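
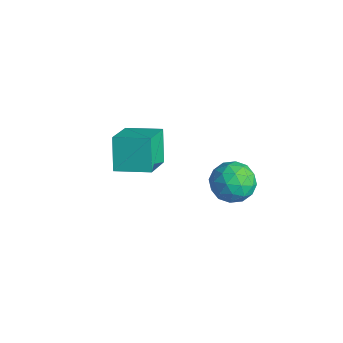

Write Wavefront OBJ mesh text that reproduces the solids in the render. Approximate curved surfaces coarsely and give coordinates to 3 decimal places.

v 2.146 4.223 4.432
v 2.63 4.695 3.848
v 2.49 3.005 3.732
v 2.974 3.477 3.148
v 3.249 3.396 3.994
v 3.037 4.149 4.427
v 2.083 3.551 3.153
v 1.871 4.304 3.586
v 2.592 4.28 3.058
v 3.312 4.184 3.578
v 1.808 3.516 4.002
v 2.528 3.42 4.522
v 2.358 4.566 4.202
v 2.762 3.134 3.378
v 2.924 3.087 3.876
v 3.208 3.364 3.533
v 2.597 4.245 4.542
v 2.882 4.522 4.199
v 3.245 3.759 4.285
v 2.238 3.178 3.381
v 2.523 3.455 3.038
v 1.912 4.336 4.047
v 2.196 4.613 3.704
v 1.875 3.941 3.295
v 2.62 4.6 3.394
v 2.822 3.884 2.982
v 2.298 3.927 2.985
v 2.174 4.37 3.239
v 3.043 4.543 3.699
v 3.245 3.828 3.288
v 3.407 3.78 3.785
v 3.282 4.222 4.04
v 3.021 4.299 3.235
v 1.875 3.872 4.292
v 2.077 3.157 3.881
v 1.838 3.478 3.54
v 1.713 3.92 3.795
v 2.298 3.816 4.598
v 2.5 3.1 4.186
v 2.946 3.33 4.341
v 2.822 3.773 4.595
v 2.099 3.401 4.345
v -1.881 2.062 1.87
v -0.868 0.956 2.829
v -2.594 2.45 3.071
v -1.582 1.345 4.03
v -0.938 3.115 2.09
v 0.074 2.01 3.049
v -1.652 3.504 3.291
v -0.639 2.398 4.25
f 1 38 17
f 38 12 41
f 17 41 6
f 38 41 17
f 1 17 13
f 17 6 18
f 13 18 2
f 17 18 13
f 1 13 22
f 13 2 23
f 22 23 8
f 13 23 22
f 1 22 34
f 22 8 37
f 34 37 11
f 22 37 34
f 1 34 38
f 34 11 42
f 38 42 12
f 34 42 38
f 2 18 29
f 18 6 32
f 29 32 10
f 18 32 29
f 6 41 19
f 41 12 40
f 19 40 5
f 41 40 19
f 12 42 39
f 42 11 35
f 39 35 3
f 42 35 39
f 11 37 36
f 37 8 24
f 36 24 7
f 37 24 36
f 8 23 28
f 23 2 25
f 28 25 9
f 23 25 28
f 4 30 16
f 30 10 31
f 16 31 5
f 30 31 16
f 4 16 14
f 16 5 15
f 14 15 3
f 16 15 14
f 4 14 21
f 14 3 20
f 21 20 7
f 14 20 21
f 4 21 26
f 21 7 27
f 26 27 9
f 21 27 26
f 4 26 30
f 26 9 33
f 30 33 10
f 26 33 30
f 5 31 19
f 31 10 32
f 19 32 6
f 31 32 19
f 3 15 39
f 15 5 40
f 39 40 12
f 15 40 39
f 7 20 36
f 20 3 35
f 36 35 11
f 20 35 36
f 9 27 28
f 27 7 24
f 28 24 8
f 27 24 28
f 10 33 29
f 33 9 25
f 29 25 2
f 33 25 29
f 44 46 43
f 47 44 43
f 43 46 45
f 45 47 43
f 44 50 46
f 48 44 47
f 48 50 44
f 46 50 45
f 49 47 45
f 45 50 49
f 49 48 47
f 50 48 49



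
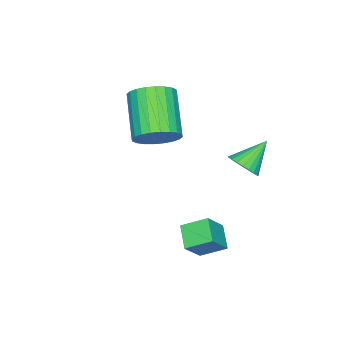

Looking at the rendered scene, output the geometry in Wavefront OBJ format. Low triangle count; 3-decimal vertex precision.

v -1.292 -0.727 -0.078
v -0.523 -0.863 0.793
v -1.706 0.136 0.422
v -0.937 -0 1.293
v -0.623 -0.12 -0.573
v 0.146 -0.256 0.298
v -1.037 0.743 -0.073
v -0.268 0.607 0.798
v -2.398 -3.05 3.345
v -1.786 -3.722 3.394
v -3.05 -4.782 4.644
v -3.662 -4.11 4.595
v -1.687 -3.518 3.667
v -2.951 -4.578 4.918
v -1.696 -3.242 3.891
v -2.96 -4.302 5.142
v -1.812 -2.938 4.032
v -3.076 -3.998 5.283
v -2.017 -2.65 4.068
v -3.281 -3.71 5.319
v -2.28 -2.424 3.994
v -3.544 -3.484 5.245
v -2.562 -2.292 3.822
v -3.825 -3.352 5.072
v -2.818 -2.276 3.576
v -4.082 -3.336 4.827
v -3.01 -2.378 3.296
v -4.274 -3.438 4.546
v -3.109 -2.582 3.022
v -4.373 -3.642 4.273
v -3.1 -2.858 2.798
v -4.364 -3.918 4.049
v -2.984 -3.162 2.657
v -4.248 -4.222 3.908
v -2.779 -3.45 2.621
v -4.043 -4.51 3.872
v -2.516 -3.676 2.695
v -3.78 -4.736 3.946
v -2.235 -3.808 2.868
v -3.498 -4.868 4.118
v -1.978 -3.824 3.113
v -3.242 -4.884 4.364
v -3.228 -0.006 2.544
v -2.778 0.253 2.968
v -4.252 0.346 3.416
v -2.834 0.461 2.819
v -2.949 0.597 2.629
v -3.107 0.642 2.425
v -3.283 0.588 2.24
v -3.451 0.444 2.101
v -3.585 0.231 2.029
v -3.664 -0.018 2.036
v -3.677 -0.265 2.121
v -3.622 -0.473 2.27
v -3.507 -0.609 2.46
v -3.349 -0.654 2.664
v -3.173 -0.6 2.849
v -3.005 -0.456 2.988
v -2.871 -0.243 3.06
v -2.791 0.006 3.053
f 2 4 1
f 5 2 1
f 1 4 3
f 3 5 1
f 2 8 4
f 6 2 5
f 6 8 2
f 4 8 3
f 7 5 3
f 3 8 7
f 7 6 5
f 8 6 7
f 10 9 13
f 10 13 11
f 11 13 14
f 11 14 12
f 13 9 15
f 13 15 14
f 14 15 16
f 14 16 12
f 15 9 17
f 15 17 16
f 16 17 18
f 16 18 12
f 17 9 19
f 17 19 18
f 18 19 20
f 18 20 12
f 19 9 21
f 19 21 20
f 20 21 22
f 20 22 12
f 21 9 23
f 21 23 22
f 22 23 24
f 22 24 12
f 23 9 25
f 23 25 24
f 24 25 26
f 24 26 12
f 25 9 27
f 25 27 26
f 26 27 28
f 26 28 12
f 27 9 29
f 27 29 28
f 28 29 30
f 28 30 12
f 29 9 31
f 29 31 30
f 30 31 32
f 30 32 12
f 31 9 33
f 31 33 32
f 32 33 34
f 32 34 12
f 33 9 35
f 33 35 34
f 34 35 36
f 34 36 12
f 35 9 37
f 35 37 36
f 36 37 38
f 36 38 12
f 37 9 39
f 37 39 38
f 38 39 40
f 38 40 12
f 39 9 41
f 39 41 40
f 40 41 42
f 40 42 12
f 41 9 10
f 41 10 42
f 42 10 11
f 42 11 12
f 44 43 46
f 44 46 45
f 46 43 47
f 46 47 45
f 47 43 48
f 47 48 45
f 48 43 49
f 48 49 45
f 49 43 50
f 49 50 45
f 50 43 51
f 50 51 45
f 51 43 52
f 51 52 45
f 52 43 53
f 52 53 45
f 53 43 54
f 53 54 45
f 54 43 55
f 54 55 45
f 55 43 56
f 55 56 45
f 56 43 57
f 56 57 45
f 57 43 58
f 57 58 45
f 58 43 59
f 58 59 45
f 59 43 60
f 59 60 45
f 60 43 44
f 60 44 45



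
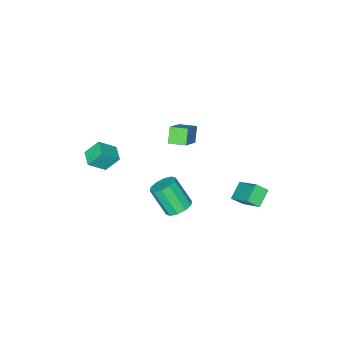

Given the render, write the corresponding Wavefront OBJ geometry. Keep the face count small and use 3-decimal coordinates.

v 0.788 -3.614 -0.015
v 1.77 -4.056 0.88
v 1.321 -2.695 -0.145
v 2.303 -3.137 0.75
v 1.457 -4.143 -1.01
v 2.439 -4.585 -0.115
v 1.99 -3.224 -1.14
v 2.972 -3.666 -0.245
v 0.623 1.677 -2.075
v 1.477 1.842 -2.084
v 1.712 0.707 -0.454
v 0.857 0.543 -0.445
v 1.238 2.22 -1.786
v 1.473 1.085 -0.156
v 0.764 2.391 -1.598
v 0.999 1.256 0.032
v 0.236 2.29 -1.593
v 0.471 1.155 0.037
v -0.144 1.954 -1.772
v 0.09 0.819 -0.142
v -0.232 1.513 -2.066
v 0.003 0.378 -0.436
v 0.007 1.135 -2.364
v 0.242 -0 -0.734
v 0.481 0.964 -2.552
v 0.716 -0.171 -0.922
v 1.009 1.065 -2.557
v 1.244 -0.07 -0.927
v 1.39 1.401 -2.378
v 1.624 0.266 -0.748
v -3.784 3.247 -2.071
v -3.474 4.901 -0.766
v -2.768 3.57 -2.723
v -2.457 5.224 -1.418
v -3.283 2.736 -1.542
v -2.972 4.39 -0.237
v -2.266 3.059 -2.194
v -1.956 4.713 -0.889
v -2.338 -1.479 1.675
v -0.899 -0.737 2.996
v -2.911 -0.558 1.781
v -1.471 0.184 3.102
v -1.769 -1.024 0.798
v -0.329 -0.282 2.119
v -2.341 -0.103 0.904
v -0.902 0.639 2.225
f 2 4 1
f 5 2 1
f 1 4 3
f 3 5 1
f 2 8 4
f 6 2 5
f 6 8 2
f 4 8 3
f 7 5 3
f 3 8 7
f 7 6 5
f 8 6 7
f 10 9 13
f 10 13 11
f 11 13 14
f 11 14 12
f 13 9 15
f 13 15 14
f 14 15 16
f 14 16 12
f 15 9 17
f 15 17 16
f 16 17 18
f 16 18 12
f 17 9 19
f 17 19 18
f 18 19 20
f 18 20 12
f 19 9 21
f 19 21 20
f 20 21 22
f 20 22 12
f 21 9 23
f 21 23 22
f 22 23 24
f 22 24 12
f 23 9 25
f 23 25 24
f 24 25 26
f 24 26 12
f 25 9 27
f 25 27 26
f 26 27 28
f 26 28 12
f 27 9 29
f 27 29 28
f 28 29 30
f 28 30 12
f 29 9 10
f 29 10 30
f 30 10 11
f 30 11 12
f 32 34 31
f 35 32 31
f 31 34 33
f 33 35 31
f 32 38 34
f 36 32 35
f 36 38 32
f 34 38 33
f 37 35 33
f 33 38 37
f 37 36 35
f 38 36 37
f 40 42 39
f 43 40 39
f 39 42 41
f 41 43 39
f 40 46 42
f 44 40 43
f 44 46 40
f 42 46 41
f 45 43 41
f 41 46 45
f 45 44 43
f 46 44 45



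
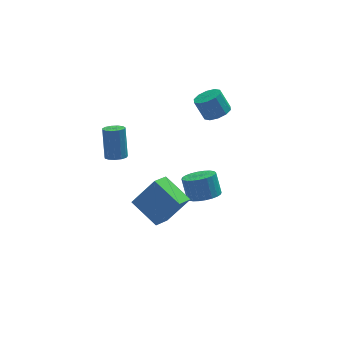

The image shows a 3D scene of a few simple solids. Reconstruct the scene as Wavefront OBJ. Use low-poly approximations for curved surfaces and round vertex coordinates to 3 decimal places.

v -2.484 0.698 2.03
v -1.906 0.963 1.894
v -1.858 1.786 3.694
v -2.436 1.522 3.83
v -2.158 1.207 1.789
v -2.111 2.03 3.589
v -2.514 1.289 1.761
v -2.466 2.112 3.561
v -2.86 1.184 1.818
v -2.812 2.007 3.618
v -3.087 0.925 1.942
v -3.039 1.748 3.742
v -3.122 0.594 2.095
v -3.075 1.417 3.895
v -2.955 0.296 2.226
v -2.907 1.119 4.027
v -2.638 0.126 2.296
v -2.59 0.949 4.096
v -2.272 0.137 2.281
v -2.225 0.961 4.081
v -1.973 0.327 2.186
v -1.926 1.15 3.986
v -1.837 0.635 2.042
v -1.79 1.458 3.842
v 3.993 3.758 2.221
v 4.583 4.396 2.253
v 4.058 4.82 3.491
v 3.467 4.182 3.459
v 4.147 4.586 2.003
v 3.622 5.01 3.241
v 3.652 4.46 1.836
v 3.126 4.884 3.074
v 3.287 4.065 1.816
v 2.761 4.489 3.054
v 3.191 3.554 1.951
v 2.666 3.978 3.189
v 3.402 3.12 2.189
v 2.877 3.544 3.427
v 3.838 2.93 2.439
v 3.313 3.354 3.677
v 4.334 3.056 2.606
v 3.808 3.48 3.844
v 4.699 3.451 2.626
v 4.173 3.875 3.864
v 4.794 3.962 2.491
v 4.269 4.386 3.729
v -1.238 -4.263 0.238
v 0.024 -4.35 1.914
v -2.284 -2.78 1.102
v -1.023 -2.867 2.779
v -0.437 -3.373 -0.319
v 0.824 -3.46 1.358
v -1.484 -1.89 0.546
v -0.222 -1.977 2.222
v 2.43 0.155 -1.937
v 2.918 0.954 -2.288
v 2.737 1.624 -1.015
v 2.25 0.825 -0.663
v 2.55 1.041 -2.385
v 2.37 1.71 -1.112
v 2.164 0.992 -2.415
v 1.984 1.662 -1.141
v 1.818 0.816 -2.371
v 1.638 1.486 -1.098
v 1.566 0.54 -2.261
v 1.386 1.209 -0.988
v 1.445 0.205 -2.102
v 1.265 0.874 -0.829
v 1.474 -0.138 -1.918
v 1.294 0.532 -0.644
v 1.649 -0.436 -1.736
v 1.469 0.234 -0.463
v 1.943 -0.644 -1.585
v 1.762 0.026 -0.312
v 2.31 -0.73 -1.488
v 2.13 -0.061 -0.215
v 2.696 -0.682 -1.459
v 2.516 -0.012 -0.185
v 3.042 -0.506 -1.502
v 2.862 0.164 -0.229
v 3.294 -0.229 -1.612
v 3.114 0.44 -0.339
v 3.415 0.106 -1.771
v 3.235 0.775 -0.498
v 3.386 0.448 -1.956
v 3.206 1.118 -0.682
v 3.211 0.746 -2.137
v 3.031 1.416 -0.864
f 2 1 5
f 2 5 3
f 3 5 6
f 3 6 4
f 5 1 7
f 5 7 6
f 6 7 8
f 6 8 4
f 7 1 9
f 7 9 8
f 8 9 10
f 8 10 4
f 9 1 11
f 9 11 10
f 10 11 12
f 10 12 4
f 11 1 13
f 11 13 12
f 12 13 14
f 12 14 4
f 13 1 15
f 13 15 14
f 14 15 16
f 14 16 4
f 15 1 17
f 15 17 16
f 16 17 18
f 16 18 4
f 17 1 19
f 17 19 18
f 18 19 20
f 18 20 4
f 19 1 21
f 19 21 20
f 20 21 22
f 20 22 4
f 21 1 23
f 21 23 22
f 22 23 24
f 22 24 4
f 23 1 2
f 23 2 24
f 24 2 3
f 24 3 4
f 26 25 29
f 26 29 27
f 27 29 30
f 27 30 28
f 29 25 31
f 29 31 30
f 30 31 32
f 30 32 28
f 31 25 33
f 31 33 32
f 32 33 34
f 32 34 28
f 33 25 35
f 33 35 34
f 34 35 36
f 34 36 28
f 35 25 37
f 35 37 36
f 36 37 38
f 36 38 28
f 37 25 39
f 37 39 38
f 38 39 40
f 38 40 28
f 39 25 41
f 39 41 40
f 40 41 42
f 40 42 28
f 41 25 43
f 41 43 42
f 42 43 44
f 42 44 28
f 43 25 45
f 43 45 44
f 44 45 46
f 44 46 28
f 45 25 26
f 45 26 46
f 46 26 27
f 46 27 28
f 48 50 47
f 51 48 47
f 47 50 49
f 49 51 47
f 48 54 50
f 52 48 51
f 52 54 48
f 50 54 49
f 53 51 49
f 49 54 53
f 53 52 51
f 54 52 53
f 56 55 59
f 56 59 57
f 57 59 60
f 57 60 58
f 59 55 61
f 59 61 60
f 60 61 62
f 60 62 58
f 61 55 63
f 61 63 62
f 62 63 64
f 62 64 58
f 63 55 65
f 63 65 64
f 64 65 66
f 64 66 58
f 65 55 67
f 65 67 66
f 66 67 68
f 66 68 58
f 67 55 69
f 67 69 68
f 68 69 70
f 68 70 58
f 69 55 71
f 69 71 70
f 70 71 72
f 70 72 58
f 71 55 73
f 71 73 72
f 72 73 74
f 72 74 58
f 73 55 75
f 73 75 74
f 74 75 76
f 74 76 58
f 75 55 77
f 75 77 76
f 76 77 78
f 76 78 58
f 77 55 79
f 77 79 78
f 78 79 80
f 78 80 58
f 79 55 81
f 79 81 80
f 80 81 82
f 80 82 58
f 81 55 83
f 81 83 82
f 82 83 84
f 82 84 58
f 83 55 85
f 83 85 84
f 84 85 86
f 84 86 58
f 85 55 87
f 85 87 86
f 86 87 88
f 86 88 58
f 87 55 56
f 87 56 88
f 88 56 57
f 88 57 58



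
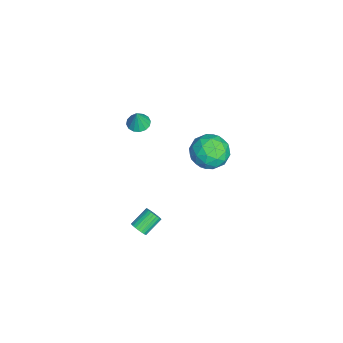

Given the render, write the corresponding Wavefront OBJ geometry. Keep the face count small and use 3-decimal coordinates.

v -0.975 1.454 1.157
v -0.232 1.682 0.176
v -1.808 -0.102 0.164
v -1.065 0.126 -0.817
v -0.577 -0.312 0.249
v -0.062 0.65 0.862
v -1.978 0.93 -0.522
v -1.463 1.892 0.091
v -0.852 1.358 -0.862
v 0.014 0.591 -0.385
v -2.054 0.989 0.725
v -1.188 0.222 1.202
v -0.53 1.704 0.753
v -1.51 -0.124 -0.413
v -1.223 -0.382 0.213
v -0.786 -0.248 -0.363
v -0.431 1.098 1.157
v 0.006 1.232 0.58
v -0.197 0.06 0.623
v -2.046 0.348 -0.24
v -1.609 0.482 -0.817
v -1.254 1.828 0.703
v -0.817 1.962 0.127
v -1.843 1.52 -0.283
v -0.458 1.648 -0.433
v -0.948 0.734 -1.016
v -1.484 1.206 -0.844
v -1.182 1.772 -0.483
v 0.051 1.197 -0.153
v -0.439 0.283 -0.736
v -0.152 0.025 -0.11
v 0.15 0.59 0.251
v -0.314 1.007 -0.763
v -1.601 1.297 1.076
v -2.091 0.383 0.493
v -2.19 0.99 0.089
v -1.888 1.555 0.45
v -1.092 0.846 1.356
v -1.582 -0.068 0.773
v -0.858 -0.192 0.823
v -0.556 0.374 1.184
v -1.726 0.573 1.103
v -4.102 -3.419 -0.466
v -3.672 -3.977 -0.616
v -3.758 -3.501 0.826
v -3.456 -3.676 -0.654
v -3.413 -3.306 -0.642
v -3.555 -2.966 -0.583
v -3.843 -2.748 -0.493
v -4.201 -2.71 -0.395
v -4.532 -2.862 -0.317
v -4.748 -3.163 -0.278
v -4.791 -3.533 -0.29
v -4.649 -3.873 -0.349
v -4.361 -4.091 -0.44
v -4.003 -4.129 -0.537
v 4.247 -2.997 -1.579
v 4.628 -2.983 -1.196
v 3.893 -2.168 -0.498
v 3.513 -2.183 -0.881
v 4.687 -2.823 -1.319
v 3.953 -2.009 -0.621
v 4.68 -2.689 -1.482
v 3.946 -1.875 -0.784
v 4.607 -2.603 -1.66
v 3.873 -1.789 -0.962
v 4.48 -2.576 -1.825
v 3.745 -1.762 -1.127
v 4.316 -2.614 -1.953
v 3.582 -1.8 -1.255
v 4.143 -2.71 -2.024
v 3.408 -1.896 -1.326
v 3.985 -2.849 -2.027
v 3.25 -2.035 -1.329
v 3.867 -3.012 -1.962
v 3.132 -2.197 -1.264
v 3.807 -3.171 -1.839
v 3.073 -2.357 -1.141
v 3.814 -3.305 -1.676
v 3.08 -2.491 -0.978
v 3.887 -3.391 -1.498
v 3.153 -2.577 -0.8
v 4.015 -3.418 -1.333
v 3.28 -2.604 -0.635
v 4.178 -3.38 -1.205
v 3.444 -2.566 -0.507
v 4.352 -3.284 -1.134
v 3.617 -2.47 -0.436
v 4.51 -3.145 -1.131
v 3.775 -2.331 -0.433
f 1 38 17
f 38 12 41
f 17 41 6
f 38 41 17
f 1 17 13
f 17 6 18
f 13 18 2
f 17 18 13
f 1 13 22
f 13 2 23
f 22 23 8
f 13 23 22
f 1 22 34
f 22 8 37
f 34 37 11
f 22 37 34
f 1 34 38
f 34 11 42
f 38 42 12
f 34 42 38
f 2 18 29
f 18 6 32
f 29 32 10
f 18 32 29
f 6 41 19
f 41 12 40
f 19 40 5
f 41 40 19
f 12 42 39
f 42 11 35
f 39 35 3
f 42 35 39
f 11 37 36
f 37 8 24
f 36 24 7
f 37 24 36
f 8 23 28
f 23 2 25
f 28 25 9
f 23 25 28
f 4 30 16
f 30 10 31
f 16 31 5
f 30 31 16
f 4 16 14
f 16 5 15
f 14 15 3
f 16 15 14
f 4 14 21
f 14 3 20
f 21 20 7
f 14 20 21
f 4 21 26
f 21 7 27
f 26 27 9
f 21 27 26
f 4 26 30
f 26 9 33
f 30 33 10
f 26 33 30
f 5 31 19
f 31 10 32
f 19 32 6
f 31 32 19
f 3 15 39
f 15 5 40
f 39 40 12
f 15 40 39
f 7 20 36
f 20 3 35
f 36 35 11
f 20 35 36
f 9 27 28
f 27 7 24
f 28 24 8
f 27 24 28
f 10 33 29
f 33 9 25
f 29 25 2
f 33 25 29
f 44 43 46
f 44 46 45
f 46 43 47
f 46 47 45
f 47 43 48
f 47 48 45
f 48 43 49
f 48 49 45
f 49 43 50
f 49 50 45
f 50 43 51
f 50 51 45
f 51 43 52
f 51 52 45
f 52 43 53
f 52 53 45
f 53 43 54
f 53 54 45
f 54 43 55
f 54 55 45
f 55 43 56
f 55 56 45
f 56 43 44
f 56 44 45
f 58 57 61
f 58 61 59
f 59 61 62
f 59 62 60
f 61 57 63
f 61 63 62
f 62 63 64
f 62 64 60
f 63 57 65
f 63 65 64
f 64 65 66
f 64 66 60
f 65 57 67
f 65 67 66
f 66 67 68
f 66 68 60
f 67 57 69
f 67 69 68
f 68 69 70
f 68 70 60
f 69 57 71
f 69 71 70
f 70 71 72
f 70 72 60
f 71 57 73
f 71 73 72
f 72 73 74
f 72 74 60
f 73 57 75
f 73 75 74
f 74 75 76
f 74 76 60
f 75 57 77
f 75 77 76
f 76 77 78
f 76 78 60
f 77 57 79
f 77 79 78
f 78 79 80
f 78 80 60
f 79 57 81
f 79 81 80
f 80 81 82
f 80 82 60
f 81 57 83
f 81 83 82
f 82 83 84
f 82 84 60
f 83 57 85
f 83 85 84
f 84 85 86
f 84 86 60
f 85 57 87
f 85 87 86
f 86 87 88
f 86 88 60
f 87 57 89
f 87 89 88
f 88 89 90
f 88 90 60
f 89 57 58
f 89 58 90
f 90 58 59
f 90 59 60



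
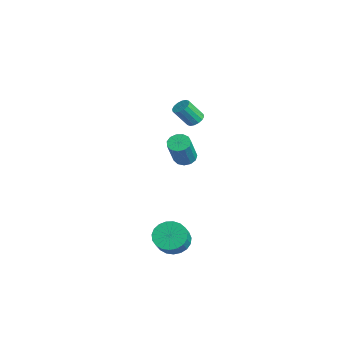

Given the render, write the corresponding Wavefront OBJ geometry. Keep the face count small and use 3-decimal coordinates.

v -0.914 -0.053 3.378
v -0.628 0.333 3.686
v -0.76 -0.482 4.829
v -1.046 -0.867 4.522
v -0.912 0.411 3.709
v -1.044 -0.403 4.853
v -1.196 0.366 3.644
v -1.328 -0.449 4.787
v -1.404 0.208 3.507
v -1.536 -0.607 4.651
v -1.481 -0.02 3.336
v -1.614 -0.834 4.48
v -1.407 -0.256 3.176
v -1.539 -1.071 4.32
v -1.2 -0.438 3.071
v -1.332 -1.253 4.214
v -0.916 -0.517 3.047
v -1.048 -1.331 4.191
v -0.632 -0.471 3.113
v -0.764 -1.286 4.256
v -0.424 -0.313 3.249
v -0.556 -1.128 4.393
v -0.346 -0.086 3.42
v -0.479 -0.9 4.564
v -0.421 0.151 3.58
v -0.553 -0.664 4.724
v 3.261 -2.934 -3.136
v 3.694 -3.517 -3.779
v 4.352 -3.989 -2.908
v 3.919 -3.406 -2.264
v 3.934 -3.193 -3.785
v 4.592 -3.665 -2.913
v 4.057 -2.824 -3.678
v 4.716 -3.296 -2.807
v 4.043 -2.474 -3.478
v 4.702 -2.946 -2.606
v 3.894 -2.204 -3.218
v 4.552 -2.676 -2.347
v 3.635 -2.06 -2.945
v 4.294 -2.532 -2.073
v 3.312 -2.067 -2.704
v 3.97 -2.539 -1.832
v 2.979 -2.224 -2.538
v 3.638 -2.696 -1.666
v 2.695 -2.503 -2.475
v 3.354 -2.976 -1.604
v 2.51 -2.858 -2.527
v 3.168 -3.33 -1.655
v 2.454 -3.225 -2.684
v 3.112 -3.698 -1.812
v 2.537 -3.542 -2.919
v 3.196 -4.015 -2.047
v 2.746 -3.754 -3.191
v 3.404 -4.226 -2.32
v 3.043 -3.824 -3.454
v 3.702 -4.296 -2.583
v 3.379 -3.74 -3.662
v 4.037 -4.212 -2.791
v -3.773 0.46 -1.239
v -3.13 0.558 -1.498
v -2.324 -0.142 0.24
v -2.967 -0.24 0.499
v -3.23 0.894 -1.317
v -2.423 0.194 0.421
v -3.501 1.092 -1.111
v -2.695 0.392 0.627
v -3.859 1.09 -0.946
v -3.053 0.39 0.793
v -4.19 0.887 -0.874
v -3.384 0.187 0.865
v -4.389 0.549 -0.918
v -3.582 -0.151 0.821
v -4.392 0.183 -1.064
v -3.585 -0.517 0.675
v -4.199 -0.096 -1.265
v -3.392 -0.795 0.473
v -3.87 -0.198 -1.459
v -3.064 -0.897 0.279
v -3.511 -0.091 -1.582
v -2.705 -0.791 0.156
v -3.235 0.191 -1.597
v -2.429 -0.509 0.141
f 2 1 5
f 2 5 3
f 3 5 6
f 3 6 4
f 5 1 7
f 5 7 6
f 6 7 8
f 6 8 4
f 7 1 9
f 7 9 8
f 8 9 10
f 8 10 4
f 9 1 11
f 9 11 10
f 10 11 12
f 10 12 4
f 11 1 13
f 11 13 12
f 12 13 14
f 12 14 4
f 13 1 15
f 13 15 14
f 14 15 16
f 14 16 4
f 15 1 17
f 15 17 16
f 16 17 18
f 16 18 4
f 17 1 19
f 17 19 18
f 18 19 20
f 18 20 4
f 19 1 21
f 19 21 20
f 20 21 22
f 20 22 4
f 21 1 23
f 21 23 22
f 22 23 24
f 22 24 4
f 23 1 25
f 23 25 24
f 24 25 26
f 24 26 4
f 25 1 2
f 25 2 26
f 26 2 3
f 26 3 4
f 28 27 31
f 28 31 29
f 29 31 32
f 29 32 30
f 31 27 33
f 31 33 32
f 32 33 34
f 32 34 30
f 33 27 35
f 33 35 34
f 34 35 36
f 34 36 30
f 35 27 37
f 35 37 36
f 36 37 38
f 36 38 30
f 37 27 39
f 37 39 38
f 38 39 40
f 38 40 30
f 39 27 41
f 39 41 40
f 40 41 42
f 40 42 30
f 41 27 43
f 41 43 42
f 42 43 44
f 42 44 30
f 43 27 45
f 43 45 44
f 44 45 46
f 44 46 30
f 45 27 47
f 45 47 46
f 46 47 48
f 46 48 30
f 47 27 49
f 47 49 48
f 48 49 50
f 48 50 30
f 49 27 51
f 49 51 50
f 50 51 52
f 50 52 30
f 51 27 53
f 51 53 52
f 52 53 54
f 52 54 30
f 53 27 55
f 53 55 54
f 54 55 56
f 54 56 30
f 55 27 57
f 55 57 56
f 56 57 58
f 56 58 30
f 57 27 28
f 57 28 58
f 58 28 29
f 58 29 30
f 60 59 63
f 60 63 61
f 61 63 64
f 61 64 62
f 63 59 65
f 63 65 64
f 64 65 66
f 64 66 62
f 65 59 67
f 65 67 66
f 66 67 68
f 66 68 62
f 67 59 69
f 67 69 68
f 68 69 70
f 68 70 62
f 69 59 71
f 69 71 70
f 70 71 72
f 70 72 62
f 71 59 73
f 71 73 72
f 72 73 74
f 72 74 62
f 73 59 75
f 73 75 74
f 74 75 76
f 74 76 62
f 75 59 77
f 75 77 76
f 76 77 78
f 76 78 62
f 77 59 79
f 77 79 78
f 78 79 80
f 78 80 62
f 79 59 81
f 79 81 80
f 80 81 82
f 80 82 62
f 81 59 60
f 81 60 82
f 82 60 61
f 82 61 62



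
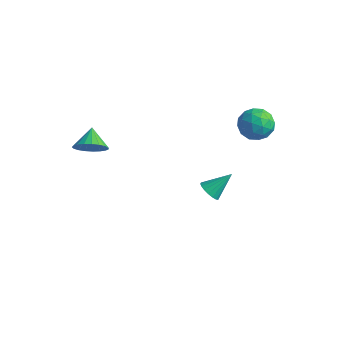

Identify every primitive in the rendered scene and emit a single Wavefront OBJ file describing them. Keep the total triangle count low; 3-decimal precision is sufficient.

v 0.817 2.103 -4.425
v 1.15 1.532 -4.01
v 1.503 3.337 -3.275
v 1.395 1.612 -4.242
v 1.526 1.789 -4.511
v 1.516 2.029 -4.762
v 1.368 2.283 -4.946
v 1.111 2.501 -5.027
v 0.796 2.641 -4.989
v 0.484 2.674 -4.839
v 0.239 2.594 -4.607
v 0.108 2.417 -4.338
v 0.118 2.178 -4.087
v 0.266 1.923 -3.903
v 0.523 1.705 -3.822
v 0.839 1.565 -3.86
v -3.072 -3.846 1.932
v -2.188 -3.322 2.091
v -3.768 -2.894 2.668
v -2.333 -3.144 1.725
v -2.605 -3.088 1.394
v -2.959 -3.162 1.156
v -3.332 -3.355 1.052
v -3.66 -3.633 1.101
v -3.886 -3.947 1.293
v -3.971 -4.244 1.595
v -3.901 -4.472 1.956
v -3.688 -4.592 2.313
v -3.368 -4.582 2.603
v -2.997 -4.446 2.778
v -2.638 -4.205 2.806
v -2.355 -3.902 2.683
v -2.196 -3.59 2.43
v 3.615 3.272 4.228
v 4.613 3.058 3.731
v 2.827 1.962 3.209
v 3.825 1.748 2.712
v 3.667 1.485 3.805
v 4.154 2.294 4.435
v 3.286 2.726 2.505
v 3.773 3.535 3.135
v 4.41 2.721 2.666
v 4.646 1.953 3.47
v 2.794 3.067 3.47
v 3.03 2.299 4.274
v 4.183 3.28 4.069
v 3.257 1.74 2.871
v 3.164 1.585 3.513
v 3.751 1.459 3.221
v 3.913 2.831 4.483
v 4.5 2.705 4.191
v 3.944 1.78 4.234
v 2.94 2.315 2.749
v 3.527 2.189 2.457
v 3.689 3.561 3.719
v 4.276 3.435 3.427
v 3.496 3.24 2.706
v 4.651 2.956 3.151
v 4.187 2.186 2.552
v 3.87 2.761 2.43
v 4.157 3.236 2.801
v 4.789 2.505 3.623
v 4.326 1.735 3.024
v 4.233 1.58 3.667
v 4.519 2.056 4.037
v 4.67 2.307 2.997
v 3.114 3.285 3.916
v 2.651 2.515 3.317
v 2.921 2.964 2.903
v 3.207 3.44 3.273
v 3.253 2.834 4.388
v 2.789 2.064 3.789
v 3.283 1.784 4.139
v 3.57 2.259 4.51
v 2.77 2.713 3.943
f 2 1 4
f 2 4 3
f 4 1 5
f 4 5 3
f 5 1 6
f 5 6 3
f 6 1 7
f 6 7 3
f 7 1 8
f 7 8 3
f 8 1 9
f 8 9 3
f 9 1 10
f 9 10 3
f 10 1 11
f 10 11 3
f 11 1 12
f 11 12 3
f 12 1 13
f 12 13 3
f 13 1 14
f 13 14 3
f 14 1 15
f 14 15 3
f 15 1 16
f 15 16 3
f 16 1 2
f 16 2 3
f 18 17 20
f 18 20 19
f 20 17 21
f 20 21 19
f 21 17 22
f 21 22 19
f 22 17 23
f 22 23 19
f 23 17 24
f 23 24 19
f 24 17 25
f 24 25 19
f 25 17 26
f 25 26 19
f 26 17 27
f 26 27 19
f 27 17 28
f 27 28 19
f 28 17 29
f 28 29 19
f 29 17 30
f 29 30 19
f 30 17 31
f 30 31 19
f 31 17 32
f 31 32 19
f 32 17 33
f 32 33 19
f 33 17 18
f 33 18 19
f 34 71 50
f 71 45 74
f 50 74 39
f 71 74 50
f 34 50 46
f 50 39 51
f 46 51 35
f 50 51 46
f 34 46 55
f 46 35 56
f 55 56 41
f 46 56 55
f 34 55 67
f 55 41 70
f 67 70 44
f 55 70 67
f 34 67 71
f 67 44 75
f 71 75 45
f 67 75 71
f 35 51 62
f 51 39 65
f 62 65 43
f 51 65 62
f 39 74 52
f 74 45 73
f 52 73 38
f 74 73 52
f 45 75 72
f 75 44 68
f 72 68 36
f 75 68 72
f 44 70 69
f 70 41 57
f 69 57 40
f 70 57 69
f 41 56 61
f 56 35 58
f 61 58 42
f 56 58 61
f 37 63 49
f 63 43 64
f 49 64 38
f 63 64 49
f 37 49 47
f 49 38 48
f 47 48 36
f 49 48 47
f 37 47 54
f 47 36 53
f 54 53 40
f 47 53 54
f 37 54 59
f 54 40 60
f 59 60 42
f 54 60 59
f 37 59 63
f 59 42 66
f 63 66 43
f 59 66 63
f 38 64 52
f 64 43 65
f 52 65 39
f 64 65 52
f 36 48 72
f 48 38 73
f 72 73 45
f 48 73 72
f 40 53 69
f 53 36 68
f 69 68 44
f 53 68 69
f 42 60 61
f 60 40 57
f 61 57 41
f 60 57 61
f 43 66 62
f 66 42 58
f 62 58 35
f 66 58 62



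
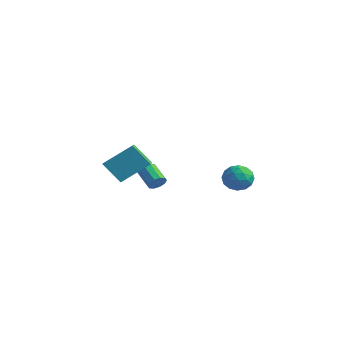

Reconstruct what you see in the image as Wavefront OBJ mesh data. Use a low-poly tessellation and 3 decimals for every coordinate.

v 0.145 -0.969 -1.57
v 0.479 -0.641 -1.148
v -0.691 -0.324 -0.468
v -1.025 -0.651 -0.89
v 0.378 -0.399 -1.435
v -0.793 -0.082 -0.756
v 0.188 -0.374 -1.774
v -0.983 -0.057 -1.095
v -0.019 -0.577 -2.035
v -1.189 -0.259 -1.355
v -0.162 -0.929 -2.118
v -1.333 -0.612 -1.439
v -0.189 -1.296 -1.992
v -1.359 -0.979 -1.312
v -0.087 -1.538 -1.704
v -1.258 -1.221 -1.025
v 0.103 -1.563 -1.365
v -1.068 -1.246 -0.686
v 0.309 -1.361 -1.105
v -0.861 -1.043 -0.425
v 0.453 -1.008 -1.021
v -0.718 -0.691 -0.342
v 1.14 4.189 -2.28
v 1.627 4.503 -1.416
v 2.553 3.437 -2.804
v 3.04 3.751 -1.94
v 2.293 3.028 -1.883
v 1.42 3.493 -1.559
v 2.76 4.447 -2.661
v 1.887 4.912 -2.337
v 2.629 4.662 -1.651
v 2.34 3.786 -1.17
v 1.84 4.154 -3.05
v 1.551 3.278 -2.569
v 1.26 4.412 -1.802
v 2.92 3.528 -2.418
v 2.481 3.103 -2.384
v 2.768 3.287 -1.876
v 1.138 3.819 -1.886
v 1.424 4.003 -1.378
v 1.815 3.136 -1.652
v 2.756 3.937 -2.842
v 3.042 4.121 -2.334
v 1.412 4.653 -2.344
v 1.699 4.837 -1.836
v 2.365 4.804 -2.568
v 2.135 4.69 -1.432
v 2.965 4.248 -1.74
v 2.801 4.657 -2.164
v 2.287 4.931 -1.974
v 1.965 4.175 -1.15
v 2.795 3.733 -1.457
v 2.356 3.308 -1.424
v 1.843 3.581 -1.234
v 2.554 4.269 -1.288
v 1.385 4.207 -2.763
v 2.215 3.765 -3.07
v 2.337 4.359 -2.986
v 1.824 4.632 -2.796
v 1.215 3.692 -2.48
v 2.045 3.25 -2.788
v 1.893 3.009 -2.246
v 1.379 3.283 -2.056
v 1.626 3.671 -2.932
v -0.328 -4.941 1.11
v 0.616 -3.469 2.377
v -1.533 -3.609 0.459
v -0.589 -2.137 1.726
v 0.769 -4.563 -0.146
v 1.713 -3.091 1.121
v -0.436 -3.231 -0.797
v 0.508 -1.759 0.47
f 2 1 5
f 2 5 3
f 3 5 6
f 3 6 4
f 5 1 7
f 5 7 6
f 6 7 8
f 6 8 4
f 7 1 9
f 7 9 8
f 8 9 10
f 8 10 4
f 9 1 11
f 9 11 10
f 10 11 12
f 10 12 4
f 11 1 13
f 11 13 12
f 12 13 14
f 12 14 4
f 13 1 15
f 13 15 14
f 14 15 16
f 14 16 4
f 15 1 17
f 15 17 16
f 16 17 18
f 16 18 4
f 17 1 19
f 17 19 18
f 18 19 20
f 18 20 4
f 19 1 21
f 19 21 20
f 20 21 22
f 20 22 4
f 21 1 2
f 21 2 22
f 22 2 3
f 22 3 4
f 23 60 39
f 60 34 63
f 39 63 28
f 60 63 39
f 23 39 35
f 39 28 40
f 35 40 24
f 39 40 35
f 23 35 44
f 35 24 45
f 44 45 30
f 35 45 44
f 23 44 56
f 44 30 59
f 56 59 33
f 44 59 56
f 23 56 60
f 56 33 64
f 60 64 34
f 56 64 60
f 24 40 51
f 40 28 54
f 51 54 32
f 40 54 51
f 28 63 41
f 63 34 62
f 41 62 27
f 63 62 41
f 34 64 61
f 64 33 57
f 61 57 25
f 64 57 61
f 33 59 58
f 59 30 46
f 58 46 29
f 59 46 58
f 30 45 50
f 45 24 47
f 50 47 31
f 45 47 50
f 26 52 38
f 52 32 53
f 38 53 27
f 52 53 38
f 26 38 36
f 38 27 37
f 36 37 25
f 38 37 36
f 26 36 43
f 36 25 42
f 43 42 29
f 36 42 43
f 26 43 48
f 43 29 49
f 48 49 31
f 43 49 48
f 26 48 52
f 48 31 55
f 52 55 32
f 48 55 52
f 27 53 41
f 53 32 54
f 41 54 28
f 53 54 41
f 25 37 61
f 37 27 62
f 61 62 34
f 37 62 61
f 29 42 58
f 42 25 57
f 58 57 33
f 42 57 58
f 31 49 50
f 49 29 46
f 50 46 30
f 49 46 50
f 32 55 51
f 55 31 47
f 51 47 24
f 55 47 51
f 66 68 65
f 69 66 65
f 65 68 67
f 67 69 65
f 66 72 68
f 70 66 69
f 70 72 66
f 68 72 67
f 71 69 67
f 67 72 71
f 71 70 69
f 72 70 71



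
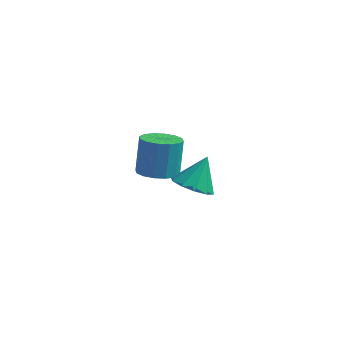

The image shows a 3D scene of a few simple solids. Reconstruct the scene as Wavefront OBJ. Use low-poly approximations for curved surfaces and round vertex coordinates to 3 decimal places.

v 0.281 -3.646 1.099
v 1.045 -3.228 0.588
v 0.679 -2.734 2.441
v 0.537 -2.875 0.499
v -0.068 -2.817 0.64
v -0.54 -3.076 0.956
v -0.699 -3.552 1.327
v -0.483 -4.064 1.611
v 0.024 -4.417 1.7
v 0.63 -4.475 1.559
v 1.102 -4.216 1.243
v 1.26 -3.74 0.872
v -2.838 1.248 -3.034
v -1.88 0.893 -2.835
v -1.945 1.718 -1.048
v -2.902 2.072 -1.246
v -1.806 1.378 -3.057
v -1.871 2.203 -1.269
v -2.008 1.828 -3.272
v -2.073 2.653 -1.484
v -2.432 2.123 -3.423
v -2.497 2.948 -1.635
v -2.965 2.183 -3.47
v -3.03 3.008 -1.682
v -3.464 1.993 -3.4
v -3.529 2.817 -1.612
v -3.795 1.602 -3.232
v -3.86 2.427 -1.445
v -3.869 1.117 -3.011
v -3.934 1.942 -1.223
v -3.667 0.667 -2.796
v -3.732 1.492 -1.008
v -3.243 0.372 -2.645
v -3.308 1.197 -0.857
v -2.71 0.312 -2.598
v -2.775 1.137 -0.81
v -2.211 0.503 -2.668
v -2.276 1.327 -0.88
f 2 1 4
f 2 4 3
f 4 1 5
f 4 5 3
f 5 1 6
f 5 6 3
f 6 1 7
f 6 7 3
f 7 1 8
f 7 8 3
f 8 1 9
f 8 9 3
f 9 1 10
f 9 10 3
f 10 1 11
f 10 11 3
f 11 1 12
f 11 12 3
f 12 1 2
f 12 2 3
f 14 13 17
f 14 17 15
f 15 17 18
f 15 18 16
f 17 13 19
f 17 19 18
f 18 19 20
f 18 20 16
f 19 13 21
f 19 21 20
f 20 21 22
f 20 22 16
f 21 13 23
f 21 23 22
f 22 23 24
f 22 24 16
f 23 13 25
f 23 25 24
f 24 25 26
f 24 26 16
f 25 13 27
f 25 27 26
f 26 27 28
f 26 28 16
f 27 13 29
f 27 29 28
f 28 29 30
f 28 30 16
f 29 13 31
f 29 31 30
f 30 31 32
f 30 32 16
f 31 13 33
f 31 33 32
f 32 33 34
f 32 34 16
f 33 13 35
f 33 35 34
f 34 35 36
f 34 36 16
f 35 13 37
f 35 37 36
f 36 37 38
f 36 38 16
f 37 13 14
f 37 14 38
f 38 14 15
f 38 15 16



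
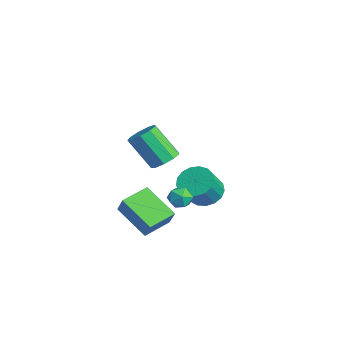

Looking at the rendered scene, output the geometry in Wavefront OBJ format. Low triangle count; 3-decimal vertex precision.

v 2.682 0.72 -1.224
v 3.063 0.57 -1.771
v 2.917 -0.27 -0.789
v 3.298 -0.42 -1.336
v 3.507 0.06 -0.896
v 3.361 0.671 -1.165
v 2.619 -0.371 -1.395
v 2.473 0.24 -1.664
v 3.024 -0.104 -1.877
v 3.572 0.162 -1.569
v 2.408 0.138 -0.991
v 2.956 0.404 -0.683
v 2.783 -1.493 -3.656
v 1.258 -2.333 -2.592
v 2.232 -0.118 -3.359
v 0.707 -0.958 -2.296
v 3.433 -1.442 -2.684
v 1.908 -2.282 -1.621
v 2.882 -0.067 -2.388
v 1.357 -0.907 -1.324
v 2.9 -0.522 1.282
v 3.522 -0.34 1.716
v 2.702 -1.195 3.252
v 2.08 -1.378 2.818
v 3.161 0.052 1.741
v 2.34 -0.804 3.277
v 2.678 0.175 1.552
v 1.857 -0.68 3.087
v 2.299 -0.028 1.236
v 1.478 -0.883 2.772
v 2.201 -0.462 0.942
v 1.38 -1.318 2.477
v 2.431 -0.925 0.807
v 1.61 -1.78 2.343
v 2.88 -1.199 0.894
v 2.059 -2.054 2.43
v 3.339 -1.156 1.163
v 2.518 -2.012 2.699
v 3.593 -0.817 1.488
v 2.772 -1.673 3.024
v -1.42 2.995 -3.987
v -0.605 3.533 -4.074
v 0.035 2.762 -2.84
v -0.78 2.225 -2.753
v -0.873 3.782 -3.78
v -0.233 3.011 -2.546
v -1.266 3.85 -3.533
v -0.626 3.079 -2.299
v -1.694 3.723 -3.391
v -1.054 2.952 -2.156
v -2.06 3.429 -3.385
v -1.419 2.658 -2.15
v -2.279 3.036 -3.517
v -1.638 2.265 -2.282
v -2.301 2.633 -3.756
v -1.661 1.863 -2.522
v -2.122 2.314 -4.049
v -1.481 1.543 -2.815
v -1.781 2.15 -4.328
v -1.141 1.38 -3.093
v -1.359 2.181 -4.528
v -0.718 1.41 -3.294
v -0.95 2.397 -4.605
v -0.309 1.626 -3.37
v -0.649 2.751 -4.54
v -0.008 1.98 -3.306
v -0.524 3.161 -4.349
v 0.116 2.39 -3.114
f 1 12 6
f 1 6 2
f 1 2 8
f 1 8 11
f 1 11 12
f 2 6 10
f 6 12 5
f 12 11 3
f 11 8 7
f 8 2 9
f 4 10 5
f 4 5 3
f 4 3 7
f 4 7 9
f 4 9 10
f 5 10 6
f 3 5 12
f 7 3 11
f 9 7 8
f 10 9 2
f 14 16 13
f 17 14 13
f 13 16 15
f 15 17 13
f 14 20 16
f 18 14 17
f 18 20 14
f 16 20 15
f 19 17 15
f 15 20 19
f 19 18 17
f 20 18 19
f 22 21 25
f 22 25 23
f 23 25 26
f 23 26 24
f 25 21 27
f 25 27 26
f 26 27 28
f 26 28 24
f 27 21 29
f 27 29 28
f 28 29 30
f 28 30 24
f 29 21 31
f 29 31 30
f 30 31 32
f 30 32 24
f 31 21 33
f 31 33 32
f 32 33 34
f 32 34 24
f 33 21 35
f 33 35 34
f 34 35 36
f 34 36 24
f 35 21 37
f 35 37 36
f 36 37 38
f 36 38 24
f 37 21 39
f 37 39 38
f 38 39 40
f 38 40 24
f 39 21 22
f 39 22 40
f 40 22 23
f 40 23 24
f 42 41 45
f 42 45 43
f 43 45 46
f 43 46 44
f 45 41 47
f 45 47 46
f 46 47 48
f 46 48 44
f 47 41 49
f 47 49 48
f 48 49 50
f 48 50 44
f 49 41 51
f 49 51 50
f 50 51 52
f 50 52 44
f 51 41 53
f 51 53 52
f 52 53 54
f 52 54 44
f 53 41 55
f 53 55 54
f 54 55 56
f 54 56 44
f 55 41 57
f 55 57 56
f 56 57 58
f 56 58 44
f 57 41 59
f 57 59 58
f 58 59 60
f 58 60 44
f 59 41 61
f 59 61 60
f 60 61 62
f 60 62 44
f 61 41 63
f 61 63 62
f 62 63 64
f 62 64 44
f 63 41 65
f 63 65 64
f 64 65 66
f 64 66 44
f 65 41 67
f 65 67 66
f 66 67 68
f 66 68 44
f 67 41 42
f 67 42 68
f 68 42 43
f 68 43 44



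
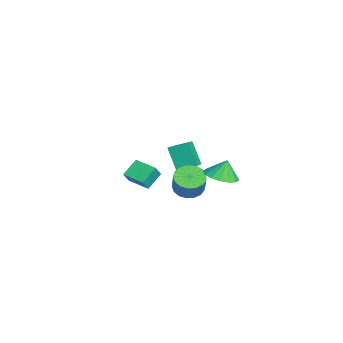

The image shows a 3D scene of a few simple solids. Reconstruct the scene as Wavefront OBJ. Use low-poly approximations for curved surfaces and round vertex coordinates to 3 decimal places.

v 0.173 -3.043 -1.201
v -0.49 -2.29 -0.49
v 1.139 -2.066 -1.335
v 0.476 -1.313 -0.624
v 0.604 -3.367 -0.456
v -0.059 -2.614 0.255
v 1.57 -2.39 -0.59
v 0.907 -1.637 0.121
v 3.69 1.541 1.004
v 4.367 2.248 0.857
v 3.57 1.879 2.076
v 3.92 2.466 0.738
v 3.41 2.437 0.69
v 2.976 2.167 0.726
v 2.733 1.73 0.837
v 2.747 1.242 0.993
v 3.013 0.834 1.151
v 3.461 0.615 1.271
v 3.97 0.645 1.319
v 4.405 0.915 1.282
v 4.648 1.352 1.172
v 4.634 1.84 1.016
v -4.471 -0.194 -1.345
v -3.502 -0.558 -0.892
v -4.264 0.928 -0.886
v -3.295 0.565 -0.433
v -3.645 0.235 -2.767
v -2.676 -0.128 -2.314
v -3.438 1.358 -2.308
v -2.469 0.994 -1.855
v 0.014 0.24 -1.997
v 0.772 0.485 -2.436
v 1.464 0.484 -1.243
v 0.706 0.24 -0.803
v 0.587 0.864 -2.329
v 1.279 0.864 -1.135
v 0.271 1.101 -2.145
v 0.963 1.1 -0.951
v -0.104 1.14 -1.928
v 0.588 1.139 -0.734
v -0.453 0.973 -1.726
v 0.239 0.972 -0.532
v -0.694 0.638 -1.586
v -0.002 0.638 -0.393
v -0.773 0.213 -1.541
v -0.081 0.212 -0.347
v -0.672 -0.207 -1.6
v 0.02 -0.208 -0.406
v -0.413 -0.524 -1.75
v 0.279 -0.525 -0.556
v -0.057 -0.666 -1.956
v 0.635 -0.667 -0.762
v 0.315 -0.6 -2.172
v 1.007 -0.601 -0.978
v 0.619 -0.342 -2.348
v 1.311 -0.343 -1.154
v 0.784 0.05 -2.443
v 1.476 0.049 -1.249
f 2 4 1
f 5 2 1
f 1 4 3
f 3 5 1
f 2 8 4
f 6 2 5
f 6 8 2
f 4 8 3
f 7 5 3
f 3 8 7
f 7 6 5
f 8 6 7
f 10 9 12
f 10 12 11
f 12 9 13
f 12 13 11
f 13 9 14
f 13 14 11
f 14 9 15
f 14 15 11
f 15 9 16
f 15 16 11
f 16 9 17
f 16 17 11
f 17 9 18
f 17 18 11
f 18 9 19
f 18 19 11
f 19 9 20
f 19 20 11
f 20 9 21
f 20 21 11
f 21 9 22
f 21 22 11
f 22 9 10
f 22 10 11
f 24 26 23
f 27 24 23
f 23 26 25
f 25 27 23
f 24 30 26
f 28 24 27
f 28 30 24
f 26 30 25
f 29 27 25
f 25 30 29
f 29 28 27
f 30 28 29
f 32 31 35
f 32 35 33
f 33 35 36
f 33 36 34
f 35 31 37
f 35 37 36
f 36 37 38
f 36 38 34
f 37 31 39
f 37 39 38
f 38 39 40
f 38 40 34
f 39 31 41
f 39 41 40
f 40 41 42
f 40 42 34
f 41 31 43
f 41 43 42
f 42 43 44
f 42 44 34
f 43 31 45
f 43 45 44
f 44 45 46
f 44 46 34
f 45 31 47
f 45 47 46
f 46 47 48
f 46 48 34
f 47 31 49
f 47 49 48
f 48 49 50
f 48 50 34
f 49 31 51
f 49 51 50
f 50 51 52
f 50 52 34
f 51 31 53
f 51 53 52
f 52 53 54
f 52 54 34
f 53 31 55
f 53 55 54
f 54 55 56
f 54 56 34
f 55 31 57
f 55 57 56
f 56 57 58
f 56 58 34
f 57 31 32
f 57 32 58
f 58 32 33
f 58 33 34



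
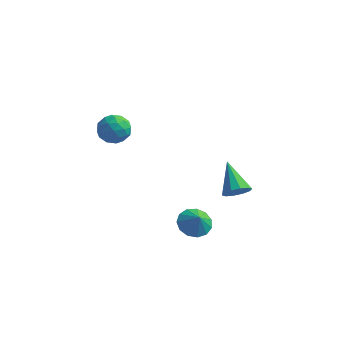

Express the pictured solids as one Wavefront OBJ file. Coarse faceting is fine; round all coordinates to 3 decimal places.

v 0.062 -1.693 -3.875
v 0.925 -1.374 -4.211
v 0.538 -2.067 -3.005
v 0.711 -0.96 -3.916
v 0.29 -0.779 -3.607
v -0.203 -0.888 -3.384
v -0.612 -1.252 -3.317
v -0.807 -1.757 -3.426
v -0.726 -2.242 -3.679
v -0.395 -2.552 -3.993
v 0.081 -2.59 -4.27
v 0.551 -2.343 -4.422
v 0.866 -1.89 -4.4
v 1.579 0.382 -2.287
v 2.216 0.424 -1.757
v 0.421 1.598 -0.993
v 2.258 0.815 -2.087
v 2.041 1.04 -2.493
v 1.647 1.014 -2.821
v 1.227 0.747 -2.945
v 0.942 0.34 -2.817
v 0.9 -0.051 -2.488
v 1.117 -0.276 -2.082
v 1.511 -0.25 -1.754
v 1.931 0.017 -1.63
v -4.056 -3.038 4.285
v -3.185 -2.811 3.931
v -4.335 -3.929 3.029
v -3.464 -3.702 2.675
v -3.535 -4.262 3.461
v -3.363 -3.711 4.237
v -4.157 -3.029 2.723
v -3.985 -2.478 3.499
v -3.247 -2.805 2.966
v -2.863 -3.567 3.421
v -4.657 -3.173 3.539
v -4.273 -3.935 3.994
v -3.596 -2.846 4.218
v -3.924 -3.894 2.742
v -3.966 -4.223 3.204
v -3.454 -4.09 2.995
v -3.701 -3.375 4.398
v -3.189 -3.242 4.19
v -3.395 -4.095 3.913
v -4.331 -3.498 2.77
v -3.819 -3.365 2.562
v -4.066 -2.65 3.965
v -3.554 -2.517 3.756
v -4.125 -2.645 3.047
v -3.121 -2.709 3.443
v -3.285 -3.233 2.704
v -3.692 -2.838 2.733
v -3.591 -2.514 3.189
v -2.895 -3.157 3.71
v -3.059 -3.681 2.972
v -3.101 -4.01 3.434
v -3 -3.686 3.89
v -2.932 -3.154 3.143
v -4.461 -3.059 3.988
v -4.625 -3.583 3.25
v -4.52 -3.054 3.07
v -4.419 -2.73 3.526
v -4.235 -3.507 4.256
v -4.399 -4.031 3.517
v -3.929 -4.226 3.771
v -3.828 -3.902 4.227
v -4.588 -3.586 3.817
f 2 1 4
f 2 4 3
f 4 1 5
f 4 5 3
f 5 1 6
f 5 6 3
f 6 1 7
f 6 7 3
f 7 1 8
f 7 8 3
f 8 1 9
f 8 9 3
f 9 1 10
f 9 10 3
f 10 1 11
f 10 11 3
f 11 1 12
f 11 12 3
f 12 1 13
f 12 13 3
f 13 1 2
f 13 2 3
f 15 14 17
f 15 17 16
f 17 14 18
f 17 18 16
f 18 14 19
f 18 19 16
f 19 14 20
f 19 20 16
f 20 14 21
f 20 21 16
f 21 14 22
f 21 22 16
f 22 14 23
f 22 23 16
f 23 14 24
f 23 24 16
f 24 14 25
f 24 25 16
f 25 14 15
f 25 15 16
f 26 63 42
f 63 37 66
f 42 66 31
f 63 66 42
f 26 42 38
f 42 31 43
f 38 43 27
f 42 43 38
f 26 38 47
f 38 27 48
f 47 48 33
f 38 48 47
f 26 47 59
f 47 33 62
f 59 62 36
f 47 62 59
f 26 59 63
f 59 36 67
f 63 67 37
f 59 67 63
f 27 43 54
f 43 31 57
f 54 57 35
f 43 57 54
f 31 66 44
f 66 37 65
f 44 65 30
f 66 65 44
f 37 67 64
f 67 36 60
f 64 60 28
f 67 60 64
f 36 62 61
f 62 33 49
f 61 49 32
f 62 49 61
f 33 48 53
f 48 27 50
f 53 50 34
f 48 50 53
f 29 55 41
f 55 35 56
f 41 56 30
f 55 56 41
f 29 41 39
f 41 30 40
f 39 40 28
f 41 40 39
f 29 39 46
f 39 28 45
f 46 45 32
f 39 45 46
f 29 46 51
f 46 32 52
f 51 52 34
f 46 52 51
f 29 51 55
f 51 34 58
f 55 58 35
f 51 58 55
f 30 56 44
f 56 35 57
f 44 57 31
f 56 57 44
f 28 40 64
f 40 30 65
f 64 65 37
f 40 65 64
f 32 45 61
f 45 28 60
f 61 60 36
f 45 60 61
f 34 52 53
f 52 32 49
f 53 49 33
f 52 49 53
f 35 58 54
f 58 34 50
f 54 50 27
f 58 50 54



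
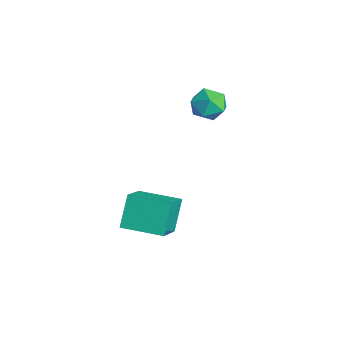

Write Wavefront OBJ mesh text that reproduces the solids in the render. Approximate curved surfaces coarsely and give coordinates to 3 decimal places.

v 0.219 -3.22 -0.586
v 1.709 -4.267 0.65
v 1.477 -1.528 -0.669
v 2.967 -2.575 0.567
v 1.013 -3.885 -2.107
v 2.503 -4.932 -0.871
v 2.271 -2.193 -2.19
v 3.761 -3.24 -0.954
v -4.057 2.165 2.04
v -3.224 2.497 1.492
v -3.296 0.663 2.288
v -2.463 0.995 1.74
v -2.673 1.413 2.682
v -3.143 2.341 2.529
v -3.377 0.819 1.251
v -3.847 1.747 1.098
v -2.803 1.665 1.005
v -2.368 2.032 1.889
v -4.152 1.128 1.891
v -3.717 1.495 2.775
f 2 4 1
f 5 2 1
f 1 4 3
f 3 5 1
f 2 8 4
f 6 2 5
f 6 8 2
f 4 8 3
f 7 5 3
f 3 8 7
f 7 6 5
f 8 6 7
f 9 20 14
f 9 14 10
f 9 10 16
f 9 16 19
f 9 19 20
f 10 14 18
f 14 20 13
f 20 19 11
f 19 16 15
f 16 10 17
f 12 18 13
f 12 13 11
f 12 11 15
f 12 15 17
f 12 17 18
f 13 18 14
f 11 13 20
f 15 11 19
f 17 15 16
f 18 17 10



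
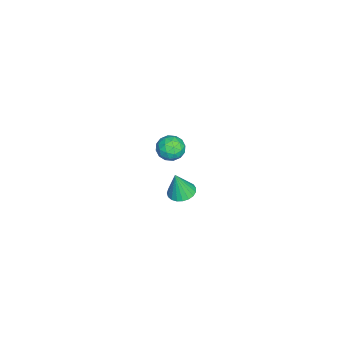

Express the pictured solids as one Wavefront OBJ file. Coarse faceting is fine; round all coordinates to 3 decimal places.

v -0.597 1.494 -4.605
v 0.127 1.393 -4.72
v -0.403 1.206 -3.135
v 0.114 1.694 -4.659
v -0.023 1.961 -4.589
v -0.258 2.147 -4.521
v -0.552 2.22 -4.468
v -0.854 2.168 -4.439
v -1.111 1.999 -4.438
v -1.28 1.743 -4.466
v -1.33 1.444 -4.518
v -1.253 1.153 -4.585
v -1.063 0.922 -4.656
v -0.792 0.789 -4.717
v -0.487 0.779 -4.759
v -0.202 0.892 -4.775
v 0.016 1.109 -4.761
v 2.749 2.116 2.239
v 3.211 2.365 2.755
v 3.289 1.055 2.265
v 3.751 1.304 2.781
v 3.041 1.201 2.943
v 2.707 1.857 2.926
v 3.793 1.563 2.094
v 3.459 2.219 2.077
v 3.857 2.023 2.665
v 3.391 1.799 3.19
v 3.109 1.621 1.83
v 2.643 1.397 2.355
v 2.932 2.334 2.495
v 3.568 1.086 2.525
v 3.15 1.026 2.62
v 3.422 1.172 2.924
v 2.636 2.035 2.595
v 2.908 2.181 2.899
v 2.808 1.497 3.009
v 3.592 1.239 2.121
v 3.864 1.385 2.425
v 3.078 2.248 2.096
v 3.35 2.394 2.4
v 3.692 1.923 2.011
v 3.584 2.279 2.745
v 3.901 1.655 2.761
v 3.926 1.808 2.357
v 3.73 2.193 2.347
v 3.31 2.147 3.053
v 3.628 1.523 3.069
v 3.21 1.463 3.164
v 3.014 1.848 3.154
v 3.69 1.946 3.001
v 2.872 1.897 1.951
v 3.19 1.273 1.967
v 3.486 1.572 1.866
v 3.29 1.957 1.856
v 2.599 1.765 2.259
v 2.916 1.141 2.275
v 2.77 1.227 2.673
v 2.574 1.612 2.663
v 2.81 1.474 2.019
f 2 1 4
f 2 4 3
f 4 1 5
f 4 5 3
f 5 1 6
f 5 6 3
f 6 1 7
f 6 7 3
f 7 1 8
f 7 8 3
f 8 1 9
f 8 9 3
f 9 1 10
f 9 10 3
f 10 1 11
f 10 11 3
f 11 1 12
f 11 12 3
f 12 1 13
f 12 13 3
f 13 1 14
f 13 14 3
f 14 1 15
f 14 15 3
f 15 1 16
f 15 16 3
f 16 1 17
f 16 17 3
f 17 1 2
f 17 2 3
f 18 55 34
f 55 29 58
f 34 58 23
f 55 58 34
f 18 34 30
f 34 23 35
f 30 35 19
f 34 35 30
f 18 30 39
f 30 19 40
f 39 40 25
f 30 40 39
f 18 39 51
f 39 25 54
f 51 54 28
f 39 54 51
f 18 51 55
f 51 28 59
f 55 59 29
f 51 59 55
f 19 35 46
f 35 23 49
f 46 49 27
f 35 49 46
f 23 58 36
f 58 29 57
f 36 57 22
f 58 57 36
f 29 59 56
f 59 28 52
f 56 52 20
f 59 52 56
f 28 54 53
f 54 25 41
f 53 41 24
f 54 41 53
f 25 40 45
f 40 19 42
f 45 42 26
f 40 42 45
f 21 47 33
f 47 27 48
f 33 48 22
f 47 48 33
f 21 33 31
f 33 22 32
f 31 32 20
f 33 32 31
f 21 31 38
f 31 20 37
f 38 37 24
f 31 37 38
f 21 38 43
f 38 24 44
f 43 44 26
f 38 44 43
f 21 43 47
f 43 26 50
f 47 50 27
f 43 50 47
f 22 48 36
f 48 27 49
f 36 49 23
f 48 49 36
f 20 32 56
f 32 22 57
f 56 57 29
f 32 57 56
f 24 37 53
f 37 20 52
f 53 52 28
f 37 52 53
f 26 44 45
f 44 24 41
f 45 41 25
f 44 41 45
f 27 50 46
f 50 26 42
f 46 42 19
f 50 42 46



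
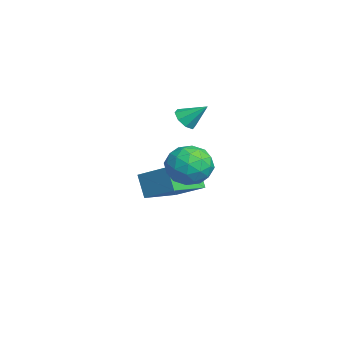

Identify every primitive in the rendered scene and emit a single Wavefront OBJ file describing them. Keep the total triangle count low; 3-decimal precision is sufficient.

v -0.602 -3.262 2.448
v -0.263 -2.972 1.989
v -0.258 -2.358 3.272
v -0.726 -2.813 2.008
v -1.116 -2.918 2.286
v -1.205 -3.223 2.658
v -0.94 -3.552 2.907
v -0.477 -3.71 2.888
v -0.087 -3.606 2.61
v 0.002 -3.3 2.238
v 2.754 -3.31 1.638
v 3.482 -2.849 2.258
v 3.998 -4.151 0.802
v 4.726 -3.69 1.422
v 4.061 -4.409 1.831
v 3.292 -3.89 2.347
v 4.188 -3.11 0.713
v 3.419 -2.591 1.229
v 4.369 -2.725 1.686
v 4.29 -3.528 2.377
v 3.19 -3.472 0.683
v 3.111 -4.275 1.374
v 3.009 -3.006 2.021
v 4.471 -3.994 1.039
v 4.08 -4.417 1.279
v 4.508 -4.146 1.643
v 2.897 -3.618 2.074
v 3.325 -3.346 2.438
v 3.665 -4.263 2.187
v 4.155 -3.654 0.622
v 4.583 -3.382 0.986
v 2.972 -2.854 1.417
v 3.4 -2.583 1.781
v 3.815 -2.737 0.873
v 3.958 -2.662 2.049
v 4.689 -3.156 1.558
v 4.373 -2.815 1.141
v 3.921 -2.51 1.445
v 3.912 -3.134 2.455
v 4.643 -3.628 1.964
v 4.252 -4.051 2.204
v 3.8 -3.745 2.508
v 4.433 -3.061 2.119
v 2.837 -3.372 1.096
v 3.568 -3.866 0.605
v 3.68 -3.255 0.552
v 3.228 -2.949 0.856
v 2.791 -3.844 1.502
v 3.522 -4.338 1.011
v 3.559 -4.49 1.615
v 3.107 -4.185 1.919
v 3.047 -3.939 0.941
v -0.166 -5.014 -1.908
v -0.789 -5.255 -0.805
v -1.523 -3.574 -2.36
v -2.146 -3.815 -1.257
v 0.806 -3.845 -1.103
v 0.183 -4.086 0
v -0.551 -2.405 -1.555
v -1.174 -2.646 -0.452
f 2 1 4
f 2 4 3
f 4 1 5
f 4 5 3
f 5 1 6
f 5 6 3
f 6 1 7
f 6 7 3
f 7 1 8
f 7 8 3
f 8 1 9
f 8 9 3
f 9 1 10
f 9 10 3
f 10 1 2
f 10 2 3
f 11 48 27
f 48 22 51
f 27 51 16
f 48 51 27
f 11 27 23
f 27 16 28
f 23 28 12
f 27 28 23
f 11 23 32
f 23 12 33
f 32 33 18
f 23 33 32
f 11 32 44
f 32 18 47
f 44 47 21
f 32 47 44
f 11 44 48
f 44 21 52
f 48 52 22
f 44 52 48
f 12 28 39
f 28 16 42
f 39 42 20
f 28 42 39
f 16 51 29
f 51 22 50
f 29 50 15
f 51 50 29
f 22 52 49
f 52 21 45
f 49 45 13
f 52 45 49
f 21 47 46
f 47 18 34
f 46 34 17
f 47 34 46
f 18 33 38
f 33 12 35
f 38 35 19
f 33 35 38
f 14 40 26
f 40 20 41
f 26 41 15
f 40 41 26
f 14 26 24
f 26 15 25
f 24 25 13
f 26 25 24
f 14 24 31
f 24 13 30
f 31 30 17
f 24 30 31
f 14 31 36
f 31 17 37
f 36 37 19
f 31 37 36
f 14 36 40
f 36 19 43
f 40 43 20
f 36 43 40
f 15 41 29
f 41 20 42
f 29 42 16
f 41 42 29
f 13 25 49
f 25 15 50
f 49 50 22
f 25 50 49
f 17 30 46
f 30 13 45
f 46 45 21
f 30 45 46
f 19 37 38
f 37 17 34
f 38 34 18
f 37 34 38
f 20 43 39
f 43 19 35
f 39 35 12
f 43 35 39
f 54 56 53
f 57 54 53
f 53 56 55
f 55 57 53
f 54 60 56
f 58 54 57
f 58 60 54
f 56 60 55
f 59 57 55
f 55 60 59
f 59 58 57
f 60 58 59



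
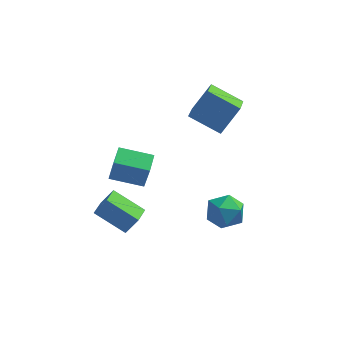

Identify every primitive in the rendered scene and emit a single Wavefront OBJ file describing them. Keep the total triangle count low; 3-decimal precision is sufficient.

v 1.981 -0.287 -1.698
v 2.704 0.561 -2.195
v 3.196 -1.701 -2.345
v 3.919 -0.853 -2.842
v 3.838 -0.951 -1.629
v 3.087 -0.077 -1.229
v 2.813 -1.063 -3.311
v 2.062 -0.189 -2.911
v 3.218 0.082 -3.191
v 3.851 0.15 -2.151
v 2.049 -1.29 -2.389
v 2.682 -1.222 -1.349
v 2.417 1.098 2.993
v 0.579 1.517 3.871
v 2.357 2.94 1.986
v 0.518 3.359 2.864
v 3.342 1.961 4.516
v 1.503 2.38 5.394
v 3.281 3.803 3.509
v 1.443 4.222 4.387
v -3.064 -2.464 1.601
v -2.684 -2.777 3.343
v -3.032 -1.282 1.807
v -2.652 -1.595 3.549
v -1.168 -2.445 1.191
v -0.788 -2.758 2.933
v -1.136 -1.263 1.397
v -0.756 -1.576 3.139
v -3.511 -4.373 0.41
v -2.834 -4.254 1.513
v -3.36 -3.253 0.197
v -2.683 -3.134 1.3
v -1.757 -4.806 -0.62
v -1.08 -4.687 0.483
v -1.606 -3.686 -0.833
v -0.929 -3.567 0.27
f 1 12 6
f 1 6 2
f 1 2 8
f 1 8 11
f 1 11 12
f 2 6 10
f 6 12 5
f 12 11 3
f 11 8 7
f 8 2 9
f 4 10 5
f 4 5 3
f 4 3 7
f 4 7 9
f 4 9 10
f 5 10 6
f 3 5 12
f 7 3 11
f 9 7 8
f 10 9 2
f 14 16 13
f 17 14 13
f 13 16 15
f 15 17 13
f 14 20 16
f 18 14 17
f 18 20 14
f 16 20 15
f 19 17 15
f 15 20 19
f 19 18 17
f 20 18 19
f 22 24 21
f 25 22 21
f 21 24 23
f 23 25 21
f 22 28 24
f 26 22 25
f 26 28 22
f 24 28 23
f 27 25 23
f 23 28 27
f 27 26 25
f 28 26 27
f 30 32 29
f 33 30 29
f 29 32 31
f 31 33 29
f 30 36 32
f 34 30 33
f 34 36 30
f 32 36 31
f 35 33 31
f 31 36 35
f 35 34 33
f 36 34 35



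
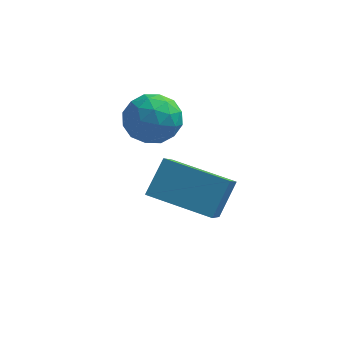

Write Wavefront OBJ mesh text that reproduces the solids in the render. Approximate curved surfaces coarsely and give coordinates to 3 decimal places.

v 0.524 2.299 -2.775
v 0.599 0.608 -1.385
v 0.855 3.027 -1.907
v 0.93 1.336 -0.517
v 2.25 2.024 -3.203
v 2.325 0.333 -1.813
v 2.581 2.752 -2.335
v 2.656 1.061 -0.945
v -0.136 2.615 0.571
v 0.603 2.619 0.927
v 0.357 1.921 -0.447
v 1.096 1.925 -0.091
v 0.485 1.49 0.239
v 0.18 1.919 0.869
v 0.78 2.621 -0.389
v 0.475 3.05 0.241
v 1.169 2.623 0.333
v 0.987 1.924 0.721
v -0.027 2.616 -0.241
v -0.209 1.917 0.147
v 0.19 2.678 0.838
v 0.77 1.862 -0.358
v 0.411 1.606 -0.164
v 0.845 1.609 0.045
v -0.059 2.266 0.804
v 0.376 2.269 1.013
v 0.307 1.605 0.609
v 0.584 2.271 -0.533
v 1.019 2.274 -0.324
v 0.115 2.931 0.435
v 0.549 2.934 0.644
v 0.653 2.935 -0.129
v 0.957 2.683 0.698
v 1.247 2.275 0.1
v 1.061 2.684 -0.075
v 0.882 2.936 0.295
v 0.85 2.272 0.927
v 1.14 1.864 0.328
v 0.781 1.608 0.523
v 0.602 1.86 0.892
v 1.183 2.274 0.578
v -0.18 2.676 0.152
v 0.11 2.268 -0.447
v 0.358 2.68 -0.412
v 0.179 2.932 -0.043
v -0.287 2.265 0.38
v 0.003 1.857 -0.218
v 0.078 1.604 0.185
v -0.101 1.856 0.555
v -0.223 2.266 -0.098
f 2 4 1
f 5 2 1
f 1 4 3
f 3 5 1
f 2 8 4
f 6 2 5
f 6 8 2
f 4 8 3
f 7 5 3
f 3 8 7
f 7 6 5
f 8 6 7
f 9 46 25
f 46 20 49
f 25 49 14
f 46 49 25
f 9 25 21
f 25 14 26
f 21 26 10
f 25 26 21
f 9 21 30
f 21 10 31
f 30 31 16
f 21 31 30
f 9 30 42
f 30 16 45
f 42 45 19
f 30 45 42
f 9 42 46
f 42 19 50
f 46 50 20
f 42 50 46
f 10 26 37
f 26 14 40
f 37 40 18
f 26 40 37
f 14 49 27
f 49 20 48
f 27 48 13
f 49 48 27
f 20 50 47
f 50 19 43
f 47 43 11
f 50 43 47
f 19 45 44
f 45 16 32
f 44 32 15
f 45 32 44
f 16 31 36
f 31 10 33
f 36 33 17
f 31 33 36
f 12 38 24
f 38 18 39
f 24 39 13
f 38 39 24
f 12 24 22
f 24 13 23
f 22 23 11
f 24 23 22
f 12 22 29
f 22 11 28
f 29 28 15
f 22 28 29
f 12 29 34
f 29 15 35
f 34 35 17
f 29 35 34
f 12 34 38
f 34 17 41
f 38 41 18
f 34 41 38
f 13 39 27
f 39 18 40
f 27 40 14
f 39 40 27
f 11 23 47
f 23 13 48
f 47 48 20
f 23 48 47
f 15 28 44
f 28 11 43
f 44 43 19
f 28 43 44
f 17 35 36
f 35 15 32
f 36 32 16
f 35 32 36
f 18 41 37
f 41 17 33
f 37 33 10
f 41 33 37



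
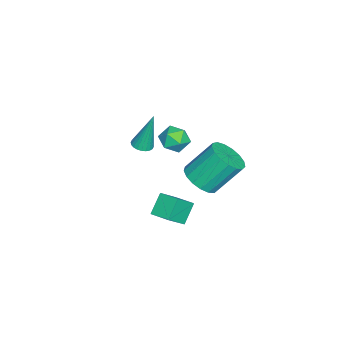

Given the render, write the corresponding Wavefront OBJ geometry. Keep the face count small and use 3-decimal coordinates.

v 1.264 -1.387 0.362
v 2.026 -1.913 1.202
v 1.709 -0.493 0.518
v 2.471 -1.019 1.358
v 2.029 -1.621 -0.478
v 2.791 -2.147 0.362
v 2.474 -0.727 -0.322
v 3.236 -1.253 0.518
v -2.395 -3.905 0.595
v -2.098 -4.338 0.721
v -2.485 -3.375 2.625
v -1.948 -4.193 0.69
v -1.866 -4.005 0.645
v -1.865 -3.801 0.591
v -1.944 -3.613 0.539
v -2.092 -3.469 0.495
v -2.286 -3.392 0.466
v -2.496 -3.393 0.457
v -2.691 -3.471 0.469
v -2.841 -3.616 0.5
v -2.923 -3.805 0.545
v -2.925 -4.009 0.598
v -2.846 -4.197 0.651
v -2.698 -4.34 0.695
v -2.504 -4.418 0.724
v -2.293 -4.417 0.733
v 0.015 -1.457 3.008
v 0.334 -0.967 3.506
v 0.446 -2.413 3.674
v 0.765 -1.923 4.172
v 0.001 -1.987 4.132
v -0.265 -1.396 3.72
v 1.045 -1.984 3.46
v 0.779 -1.393 3.048
v 0.971 -1.293 3.785
v 0.325 -1.294 4.2
v 0.455 -2.086 2.98
v -0.191 -2.087 3.395
v -2.751 -1.243 -1.662
v -1.932 -0.691 -1.821
v -2.431 0.495 -0.277
v -3.249 -0.057 -0.118
v -2.266 -0.481 -2.091
v -2.765 0.705 -0.547
v -2.712 -0.445 -2.263
v -3.211 0.742 -0.719
v -3.166 -0.591 -2.297
v -3.665 0.595 -0.753
v -3.525 -0.888 -2.185
v -4.024 0.299 -0.641
v -3.707 -1.265 -1.954
v -4.206 -0.079 -0.41
v -3.669 -1.638 -1.656
v -4.168 -0.452 -0.112
v -3.422 -1.92 -1.359
v -3.92 -0.734 0.185
v -3.02 -2.047 -1.132
v -3.519 -0.861 0.412
v -2.557 -1.99 -1.026
v -3.055 -0.804 0.518
v -2.138 -1.762 -1.066
v -2.637 -0.576 0.478
v -1.859 -1.415 -1.242
v -2.358 -0.229 0.302
v -1.785 -1.028 -1.515
v -2.284 0.158 0.029
f 2 4 1
f 5 2 1
f 1 4 3
f 3 5 1
f 2 8 4
f 6 2 5
f 6 8 2
f 4 8 3
f 7 5 3
f 3 8 7
f 7 6 5
f 8 6 7
f 10 9 12
f 10 12 11
f 12 9 13
f 12 13 11
f 13 9 14
f 13 14 11
f 14 9 15
f 14 15 11
f 15 9 16
f 15 16 11
f 16 9 17
f 16 17 11
f 17 9 18
f 17 18 11
f 18 9 19
f 18 19 11
f 19 9 20
f 19 20 11
f 20 9 21
f 20 21 11
f 21 9 22
f 21 22 11
f 22 9 23
f 22 23 11
f 23 9 24
f 23 24 11
f 24 9 25
f 24 25 11
f 25 9 26
f 25 26 11
f 26 9 10
f 26 10 11
f 27 38 32
f 27 32 28
f 27 28 34
f 27 34 37
f 27 37 38
f 28 32 36
f 32 38 31
f 38 37 29
f 37 34 33
f 34 28 35
f 30 36 31
f 30 31 29
f 30 29 33
f 30 33 35
f 30 35 36
f 31 36 32
f 29 31 38
f 33 29 37
f 35 33 34
f 36 35 28
f 40 39 43
f 40 43 41
f 41 43 44
f 41 44 42
f 43 39 45
f 43 45 44
f 44 45 46
f 44 46 42
f 45 39 47
f 45 47 46
f 46 47 48
f 46 48 42
f 47 39 49
f 47 49 48
f 48 49 50
f 48 50 42
f 49 39 51
f 49 51 50
f 50 51 52
f 50 52 42
f 51 39 53
f 51 53 52
f 52 53 54
f 52 54 42
f 53 39 55
f 53 55 54
f 54 55 56
f 54 56 42
f 55 39 57
f 55 57 56
f 56 57 58
f 56 58 42
f 57 39 59
f 57 59 58
f 58 59 60
f 58 60 42
f 59 39 61
f 59 61 60
f 60 61 62
f 60 62 42
f 61 39 63
f 61 63 62
f 62 63 64
f 62 64 42
f 63 39 65
f 63 65 64
f 64 65 66
f 64 66 42
f 65 39 40
f 65 40 66
f 66 40 41
f 66 41 42



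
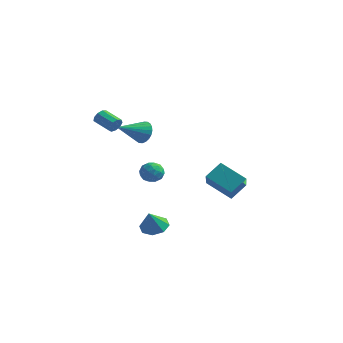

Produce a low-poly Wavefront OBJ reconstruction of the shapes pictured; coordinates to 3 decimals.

v -2.215 -1.377 3.36
v -2.034 -1.094 3.744
v -3.144 -0.98 4.184
v -3.325 -1.263 3.8
v -2.119 -0.889 3.475
v -3.23 -0.775 3.915
v -2.249 -0.913 3.152
v -3.36 -0.799 3.592
v -2.364 -1.153 2.926
v -3.474 -1.039 3.367
v -2.408 -1.499 2.904
v -3.518 -1.384 3.344
v -2.362 -1.787 3.095
v -3.473 -1.673 3.535
v -2.247 -1.884 3.41
v -3.358 -1.77 3.85
v -2.117 -1.743 3.701
v -3.228 -1.629 4.141
v -2.033 -1.431 3.833
v -3.143 -1.317 4.273
v -3.557 2.989 1.313
v -2.967 3.005 1.868
v -4.203 1.371 2.047
v -3.196 3.164 2.017
v -3.48 3.296 2.059
v -3.776 3.382 1.987
v -4.038 3.407 1.813
v -4.227 3.369 1.562
v -4.314 3.274 1.274
v -4.286 3.134 0.992
v -4.146 2.973 0.758
v -3.917 2.814 0.61
v -3.633 2.681 0.568
v -3.338 2.596 0.64
v -3.075 2.57 0.814
v -2.886 2.608 1.065
v -2.799 2.704 1.353
v -2.828 2.843 1.635
v 2.951 -0.358 0.39
v 3.309 0.536 1.186
v 2.105 0.957 -0.707
v 2.463 1.852 0.09
v 4.437 -0.152 -0.51
v 4.795 0.743 0.287
v 3.591 1.164 -1.606
v 3.949 2.058 -0.81
v 0.253 -1.268 -3.6
v 1.019 -0.944 -3.482
v 0.347 -1.912 -2.44
v 0.555 -0.573 -3.238
v -0.086 -0.608 -3.206
v -0.529 -1.031 -3.405
v -0.513 -1.592 -3.718
v -0.048 -1.964 -3.962
v 0.593 -1.928 -3.994
v 1.035 -1.506 -3.795
v -3.317 3.195 -2.007
v -2.681 3.517 -1.724
v -3.019 2.123 -1.456
v -2.383 2.445 -1.173
v -3.072 2.662 -0.913
v -3.256 3.325 -1.253
v -2.444 2.315 -1.927
v -2.628 2.978 -2.267
v -2.141 2.974 -1.674
v -2.529 3.188 -1.047
v -3.171 2.452 -2.133
v -3.559 2.666 -1.506
v -3.025 3.45 -1.914
v -2.675 2.19 -1.266
v -3.08 2.317 -1.113
v -2.706 2.507 -0.947
v -3.363 3.337 -1.637
v -2.989 3.527 -1.471
v -3.219 3.024 -0.994
v -2.711 2.113 -1.709
v -2.337 2.303 -1.543
v -2.994 3.133 -2.233
v -2.62 3.323 -2.067
v -2.481 2.616 -2.186
v -2.334 3.32 -1.718
v -2.159 2.69 -1.394
v -2.195 2.613 -1.837
v -2.303 3.003 -2.038
v -2.562 3.446 -1.35
v -2.387 2.816 -1.026
v -2.792 2.944 -0.873
v -2.9 3.333 -1.073
v -2.245 3.127 -1.321
v -3.313 2.824 -2.154
v -3.138 2.194 -1.83
v -2.8 2.307 -2.107
v -2.908 2.696 -2.307
v -3.541 2.95 -1.786
v -3.366 2.32 -1.462
v -3.397 2.637 -1.142
v -3.505 3.027 -1.343
v -3.455 2.513 -1.859
f 2 1 5
f 2 5 3
f 3 5 6
f 3 6 4
f 5 1 7
f 5 7 6
f 6 7 8
f 6 8 4
f 7 1 9
f 7 9 8
f 8 9 10
f 8 10 4
f 9 1 11
f 9 11 10
f 10 11 12
f 10 12 4
f 11 1 13
f 11 13 12
f 12 13 14
f 12 14 4
f 13 1 15
f 13 15 14
f 14 15 16
f 14 16 4
f 15 1 17
f 15 17 16
f 16 17 18
f 16 18 4
f 17 1 19
f 17 19 18
f 18 19 20
f 18 20 4
f 19 1 2
f 19 2 20
f 20 2 3
f 20 3 4
f 22 21 24
f 22 24 23
f 24 21 25
f 24 25 23
f 25 21 26
f 25 26 23
f 26 21 27
f 26 27 23
f 27 21 28
f 27 28 23
f 28 21 29
f 28 29 23
f 29 21 30
f 29 30 23
f 30 21 31
f 30 31 23
f 31 21 32
f 31 32 23
f 32 21 33
f 32 33 23
f 33 21 34
f 33 34 23
f 34 21 35
f 34 35 23
f 35 21 36
f 35 36 23
f 36 21 37
f 36 37 23
f 37 21 38
f 37 38 23
f 38 21 22
f 38 22 23
f 40 42 39
f 43 40 39
f 39 42 41
f 41 43 39
f 40 46 42
f 44 40 43
f 44 46 40
f 42 46 41
f 45 43 41
f 41 46 45
f 45 44 43
f 46 44 45
f 48 47 50
f 48 50 49
f 50 47 51
f 50 51 49
f 51 47 52
f 51 52 49
f 52 47 53
f 52 53 49
f 53 47 54
f 53 54 49
f 54 47 55
f 54 55 49
f 55 47 56
f 55 56 49
f 56 47 48
f 56 48 49
f 57 94 73
f 94 68 97
f 73 97 62
f 94 97 73
f 57 73 69
f 73 62 74
f 69 74 58
f 73 74 69
f 57 69 78
f 69 58 79
f 78 79 64
f 69 79 78
f 57 78 90
f 78 64 93
f 90 93 67
f 78 93 90
f 57 90 94
f 90 67 98
f 94 98 68
f 90 98 94
f 58 74 85
f 74 62 88
f 85 88 66
f 74 88 85
f 62 97 75
f 97 68 96
f 75 96 61
f 97 96 75
f 68 98 95
f 98 67 91
f 95 91 59
f 98 91 95
f 67 93 92
f 93 64 80
f 92 80 63
f 93 80 92
f 64 79 84
f 79 58 81
f 84 81 65
f 79 81 84
f 60 86 72
f 86 66 87
f 72 87 61
f 86 87 72
f 60 72 70
f 72 61 71
f 70 71 59
f 72 71 70
f 60 70 77
f 70 59 76
f 77 76 63
f 70 76 77
f 60 77 82
f 77 63 83
f 82 83 65
f 77 83 82
f 60 82 86
f 82 65 89
f 86 89 66
f 82 89 86
f 61 87 75
f 87 66 88
f 75 88 62
f 87 88 75
f 59 71 95
f 71 61 96
f 95 96 68
f 71 96 95
f 63 76 92
f 76 59 91
f 92 91 67
f 76 91 92
f 65 83 84
f 83 63 80
f 84 80 64
f 83 80 84
f 66 89 85
f 89 65 81
f 85 81 58
f 89 81 85



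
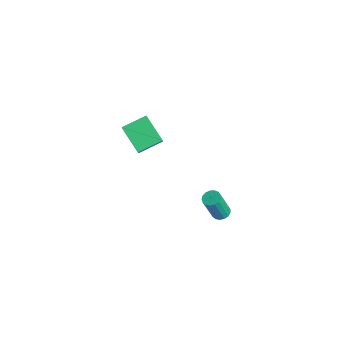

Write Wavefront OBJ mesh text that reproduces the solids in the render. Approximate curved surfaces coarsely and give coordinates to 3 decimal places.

v -1.765 -3.588 1.616
v -3.097 -3.894 2.575
v -1.746 -2.263 2.066
v -3.079 -2.569 3.024
v -0.981 -3.931 2.596
v -2.314 -4.237 3.554
v -0.963 -2.606 3.045
v -2.295 -2.912 4.004
v -0.683 0.576 -4.394
v -0.429 0.155 -4.561
v -0.362 -0.458 -2.913
v -0.617 -0.036 -2.746
v -0.247 0.317 -4.508
v -0.181 -0.296 -2.86
v -0.166 0.538 -4.429
v -0.099 -0.075 -2.781
v -0.203 0.768 -4.342
v -0.136 0.156 -2.694
v -0.35 0.955 -4.267
v -0.283 0.342 -2.619
v -0.573 1.054 -4.221
v -0.507 0.441 -2.573
v -0.822 1.044 -4.215
v -0.755 0.432 -2.566
v -1.039 0.927 -4.249
v -0.972 0.314 -2.601
v -1.174 0.73 -4.317
v -1.108 0.117 -2.669
v -1.197 0.497 -4.403
v -1.131 -0.116 -2.754
v -1.102 0.283 -4.486
v -1.036 -0.33 -2.838
v -0.912 0.136 -4.549
v -0.845 -0.477 -2.9
v -0.669 0.089 -4.576
v -0.602 -0.523 -2.927
f 2 4 1
f 5 2 1
f 1 4 3
f 3 5 1
f 2 8 4
f 6 2 5
f 6 8 2
f 4 8 3
f 7 5 3
f 3 8 7
f 7 6 5
f 8 6 7
f 10 9 13
f 10 13 11
f 11 13 14
f 11 14 12
f 13 9 15
f 13 15 14
f 14 15 16
f 14 16 12
f 15 9 17
f 15 17 16
f 16 17 18
f 16 18 12
f 17 9 19
f 17 19 18
f 18 19 20
f 18 20 12
f 19 9 21
f 19 21 20
f 20 21 22
f 20 22 12
f 21 9 23
f 21 23 22
f 22 23 24
f 22 24 12
f 23 9 25
f 23 25 24
f 24 25 26
f 24 26 12
f 25 9 27
f 25 27 26
f 26 27 28
f 26 28 12
f 27 9 29
f 27 29 28
f 28 29 30
f 28 30 12
f 29 9 31
f 29 31 30
f 30 31 32
f 30 32 12
f 31 9 33
f 31 33 32
f 32 33 34
f 32 34 12
f 33 9 35
f 33 35 34
f 34 35 36
f 34 36 12
f 35 9 10
f 35 10 36
f 36 10 11
f 36 11 12

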